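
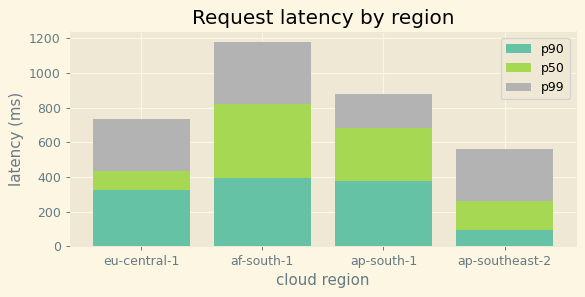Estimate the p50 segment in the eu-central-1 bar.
p50 top ≈ 400, bottom ≈ 300; segment ≈ 100.

≈ 100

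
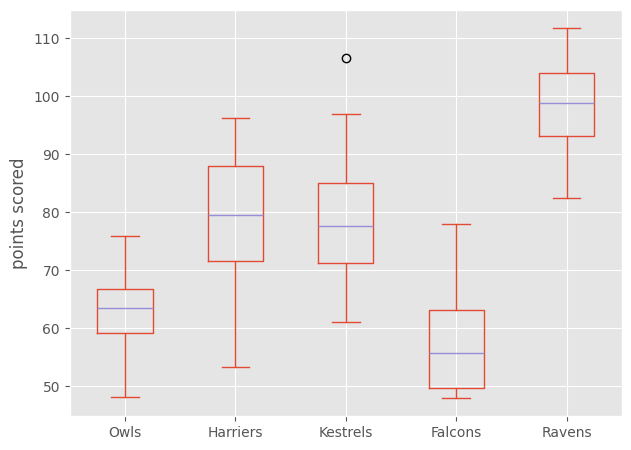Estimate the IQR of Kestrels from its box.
≈ 15

Q3 ≈ 85, Q1 ≈ 70; IQR ≈ 15.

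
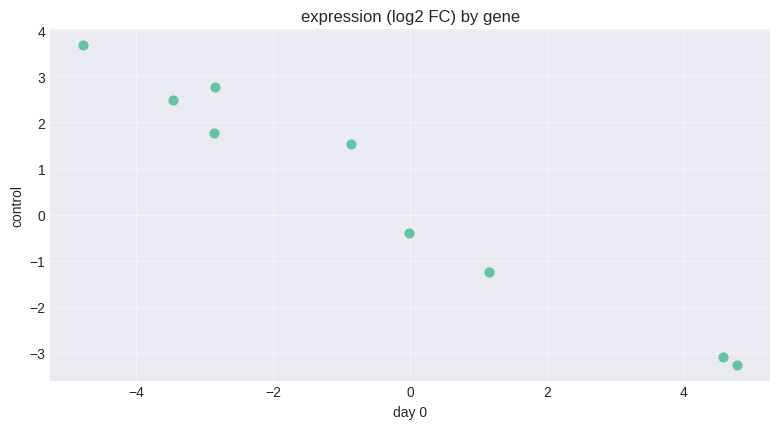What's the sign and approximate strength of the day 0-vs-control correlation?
Points are negatively correlated; strong (|r| ≈ 1.0).

negative, strong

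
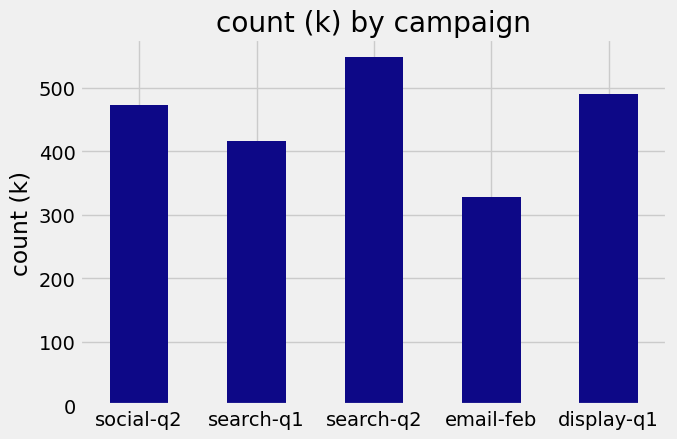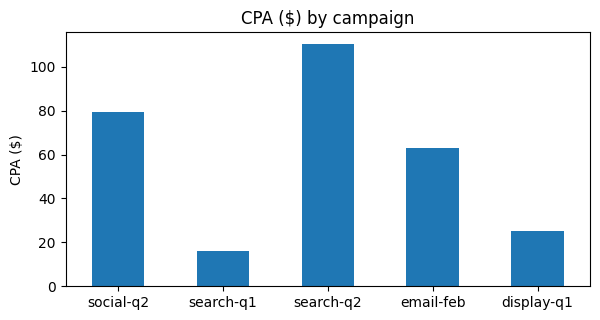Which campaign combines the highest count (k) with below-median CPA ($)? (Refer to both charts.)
display-q1

Chart 2 median CPA ($) ≈ 60; below-median campaigns: search-q1, display-q1. Among those, display-q1 has the highest count (k) (≈ 500).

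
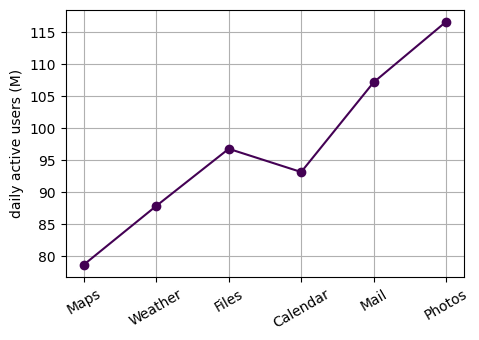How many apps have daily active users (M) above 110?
Above 110: Photos.

1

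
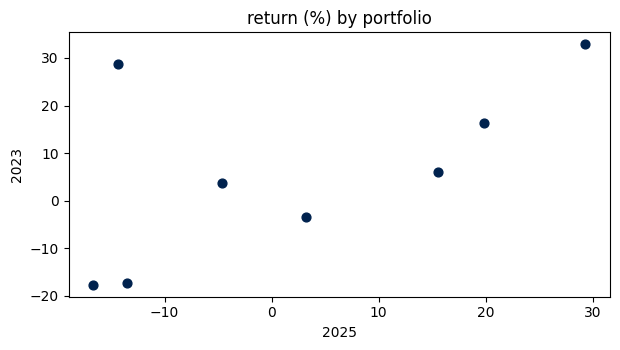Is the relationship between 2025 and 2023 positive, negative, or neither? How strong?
Points are positively correlated; moderate (|r| ≈ 0.6).

positive, moderate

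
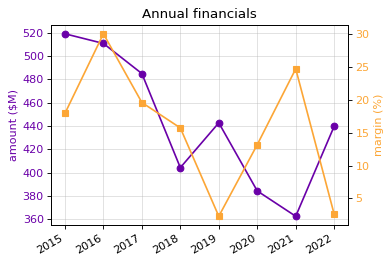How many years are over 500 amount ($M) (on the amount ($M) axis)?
2

Above 500: 2015, 2016.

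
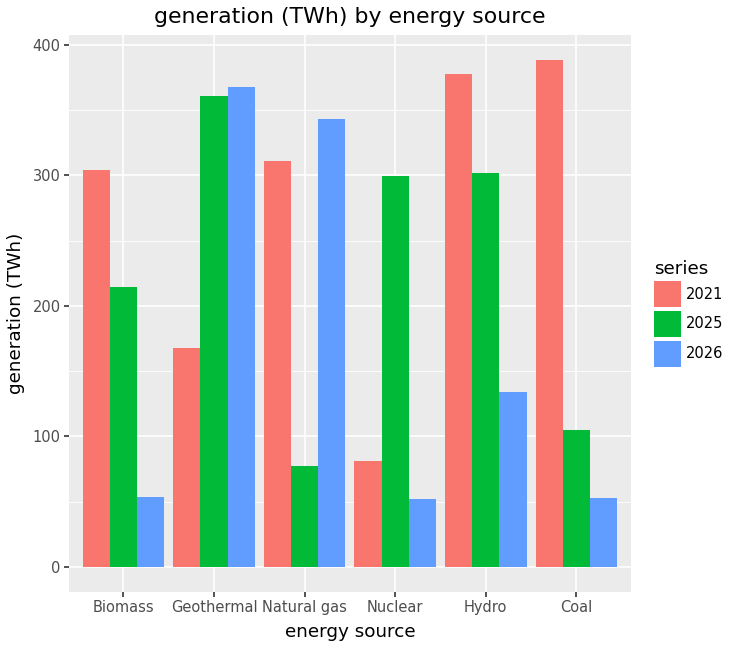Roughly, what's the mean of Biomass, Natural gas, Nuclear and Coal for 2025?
(200 + 100 + 300 + 100) / 4 ≈ 175.

≈ 175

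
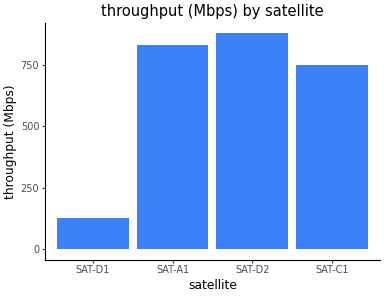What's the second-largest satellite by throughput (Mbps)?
Top 3: SAT-D2 ≈ 900, SAT-A1 ≈ 800, SAT-C1 ≈ 700.

SAT-A1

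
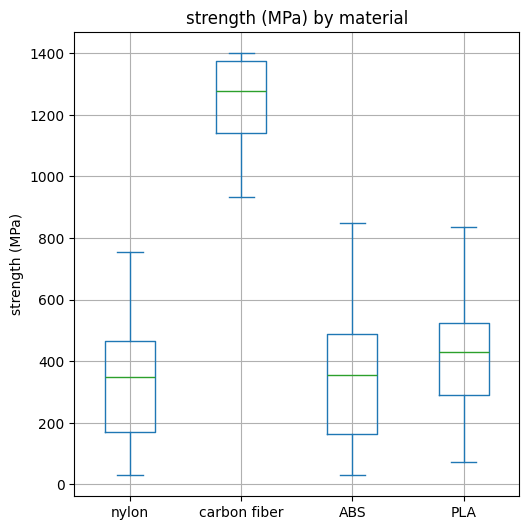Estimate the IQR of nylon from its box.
≈ 300

Q3 ≈ 500, Q1 ≈ 200; IQR ≈ 300.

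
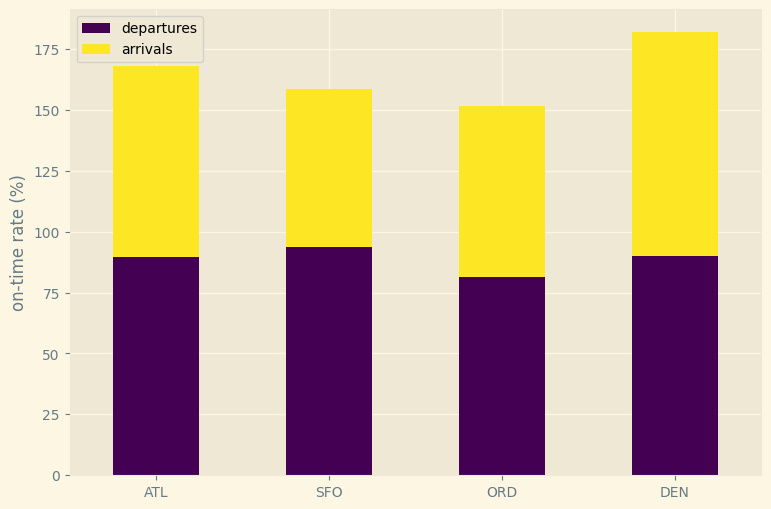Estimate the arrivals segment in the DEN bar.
≈ 80

arrivals top ≈ 180, bottom ≈ 100; segment ≈ 80.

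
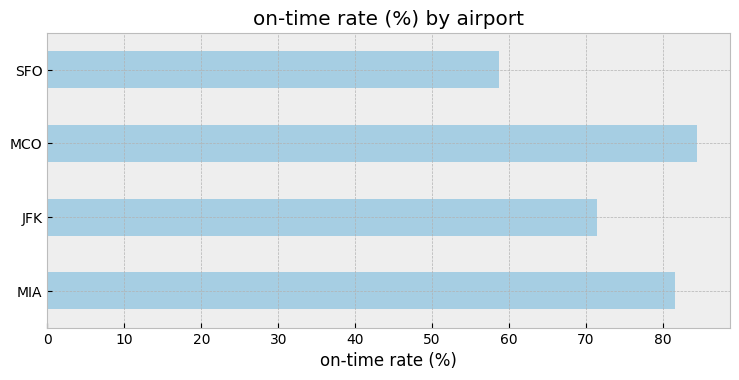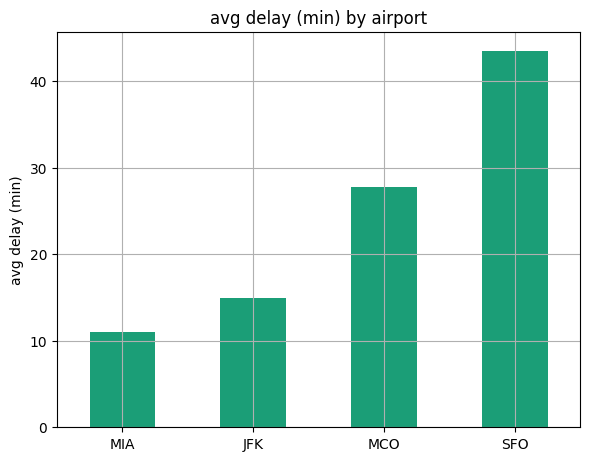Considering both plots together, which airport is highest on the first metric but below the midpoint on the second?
Chart 2 median avg delay (min) ≈ 20; below-median airports: MIA, JFK. Among those, MIA has the highest on-time rate (%) (≈ 80).

MIA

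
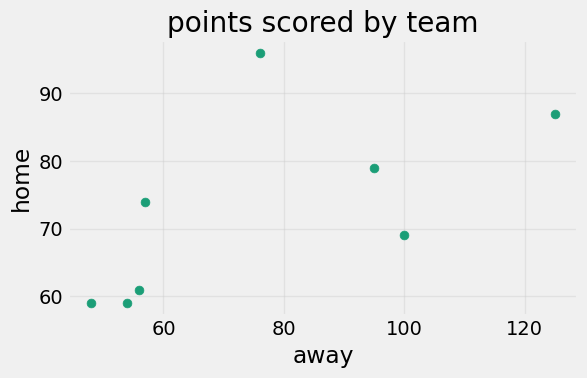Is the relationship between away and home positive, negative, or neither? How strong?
positive, moderate

Points are positively correlated; moderate (|r| ≈ 0.6).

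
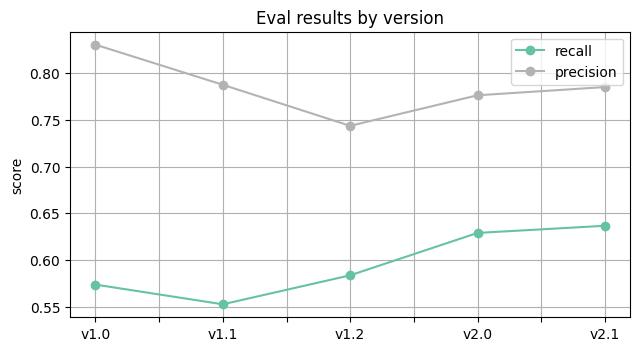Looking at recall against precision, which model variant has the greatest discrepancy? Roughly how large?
v1.0: recall ≈ 0.55, precision ≈ 0.85 → gap ≈ 0.30. Next-largest (v1.1) is only ≈ 0.25.

v1.0, ≈ 0.30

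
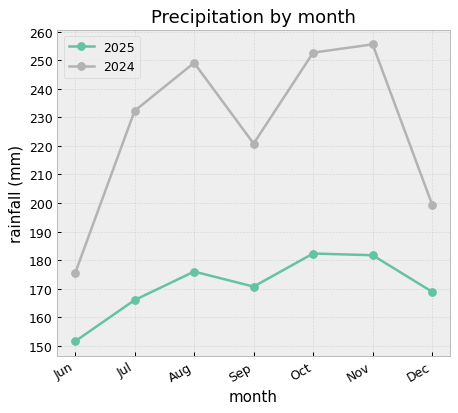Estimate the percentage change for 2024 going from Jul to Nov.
≈ +13%

Jul ≈ 230, Nov ≈ 260; (260 − 230) / 230 ≈ +13%.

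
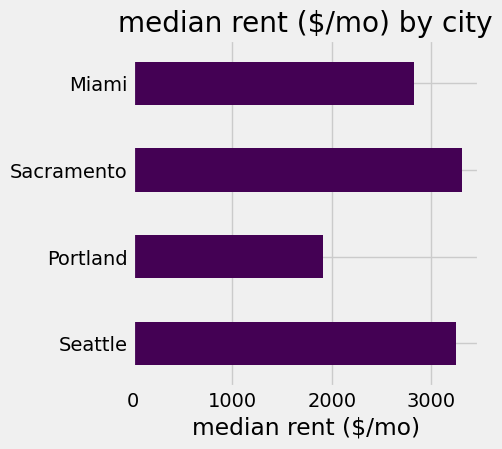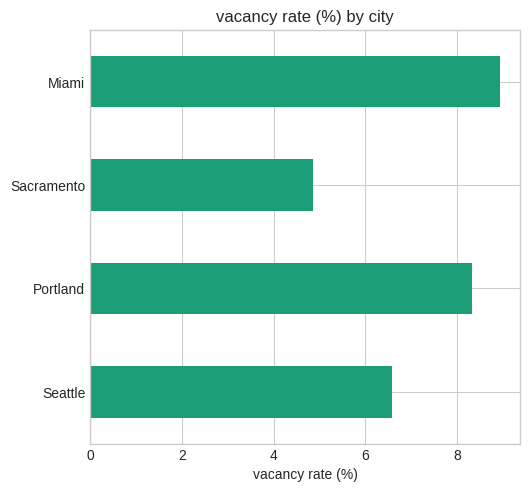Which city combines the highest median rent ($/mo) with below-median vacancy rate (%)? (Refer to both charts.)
Sacramento

Chart 2 median vacancy rate (%) ≈ 7; below-median cities: Seattle, Sacramento. Among those, Sacramento has the highest median rent ($/mo) (≈ 3500).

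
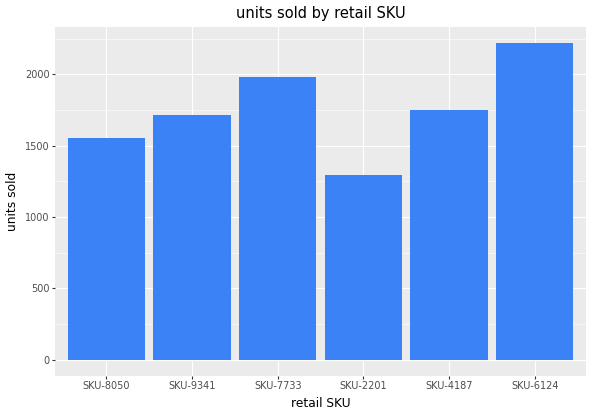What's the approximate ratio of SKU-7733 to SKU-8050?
≈ 1.25×

SKU-7733 ≈ 2000, SKU-8050 ≈ 1600; 2000/1600 ≈ 1.25.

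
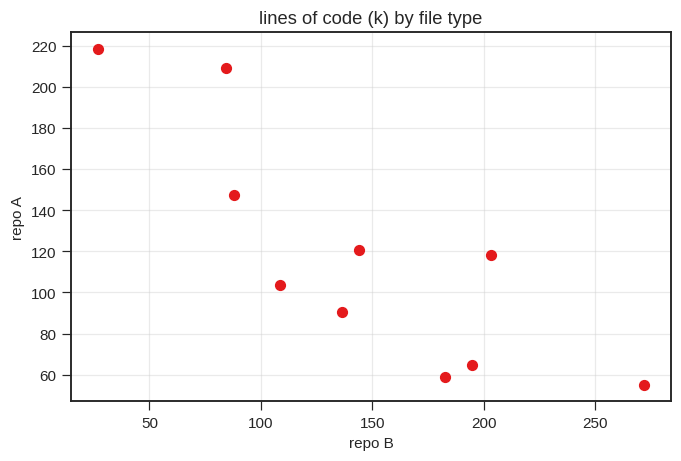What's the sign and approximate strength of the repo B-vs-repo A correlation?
Points are negatively correlated; strong (|r| ≈ 0.8).

negative, strong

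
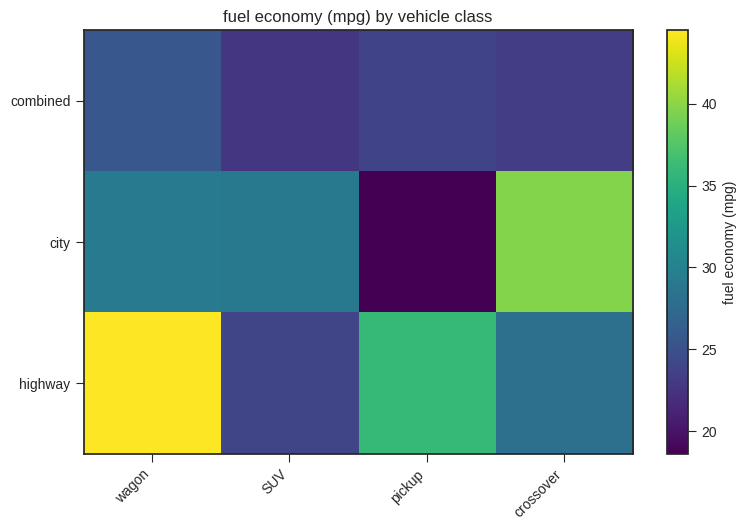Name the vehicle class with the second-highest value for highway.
Top 3 for highway: wagon ≈ 45, pickup ≈ 35, crossover ≈ 30.

pickup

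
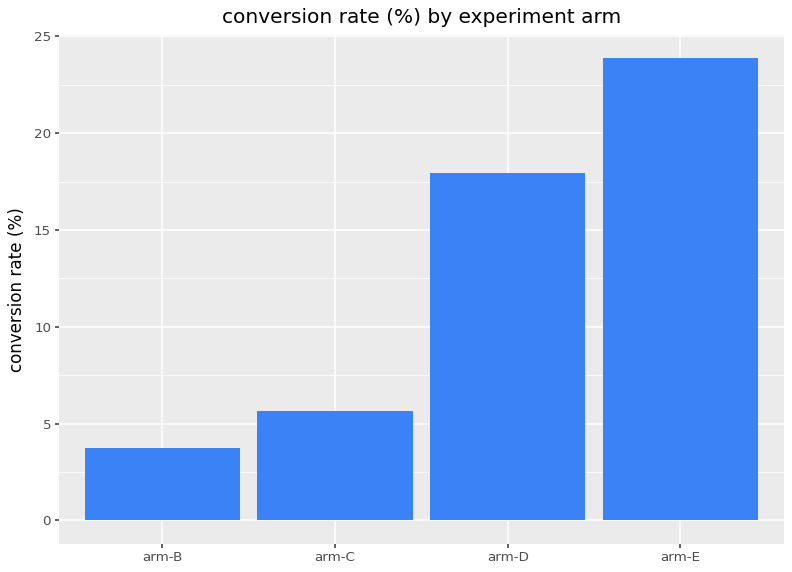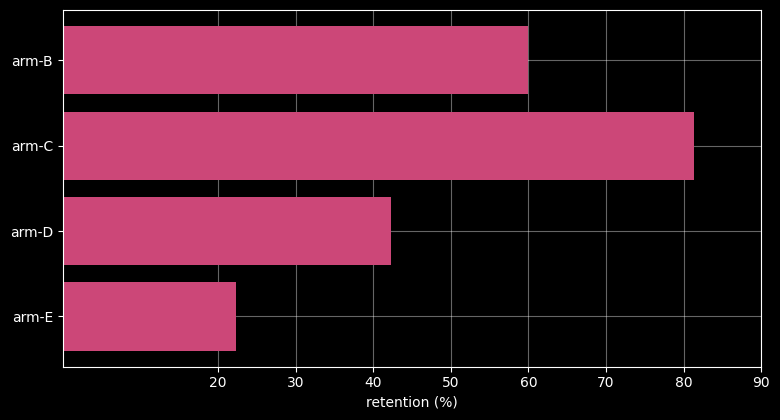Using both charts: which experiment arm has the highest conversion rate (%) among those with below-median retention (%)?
Chart 2 median retention (%) ≈ 50; below-median experiment arms: arm-D, arm-E. Among those, arm-E has the highest conversion rate (%) (≈ 25).

arm-E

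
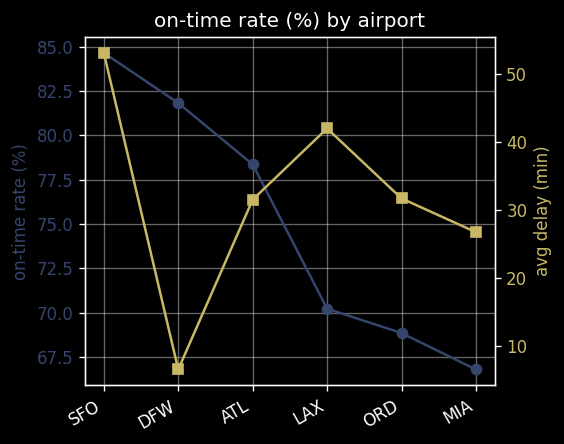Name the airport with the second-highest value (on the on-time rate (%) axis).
Top 3 (on the on-time rate (%) axis): SFO ≈ 84, DFW ≈ 82, ATL ≈ 78.

DFW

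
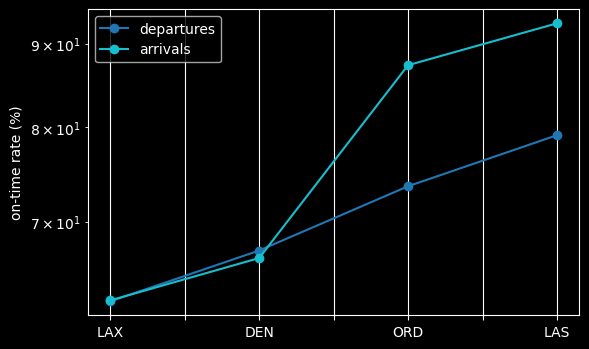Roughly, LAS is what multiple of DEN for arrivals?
LAS ≈ 95, DEN ≈ 65; 95/65 ≈ 1.46.

≈ 1.46×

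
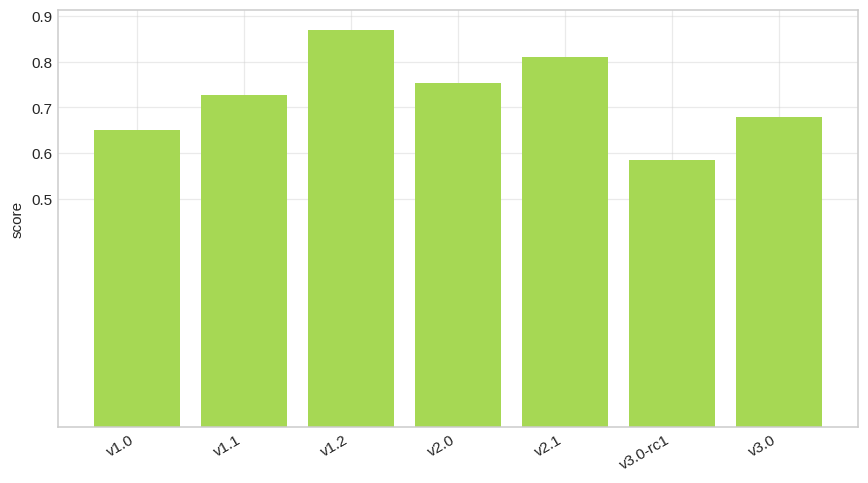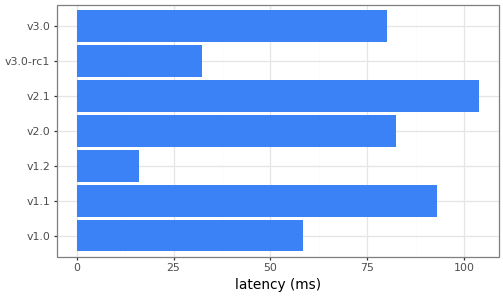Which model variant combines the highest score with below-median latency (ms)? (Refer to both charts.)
v1.2

Chart 2 median latency (ms) ≈ 80; below-median model variants: v1.0, v1.2, v3.0-rc1. Among those, v1.2 has the highest score (≈ 0.9).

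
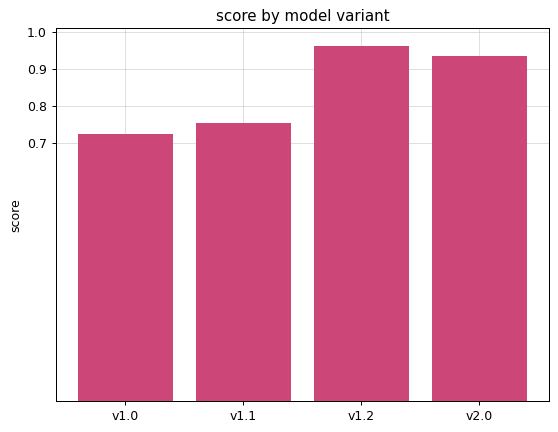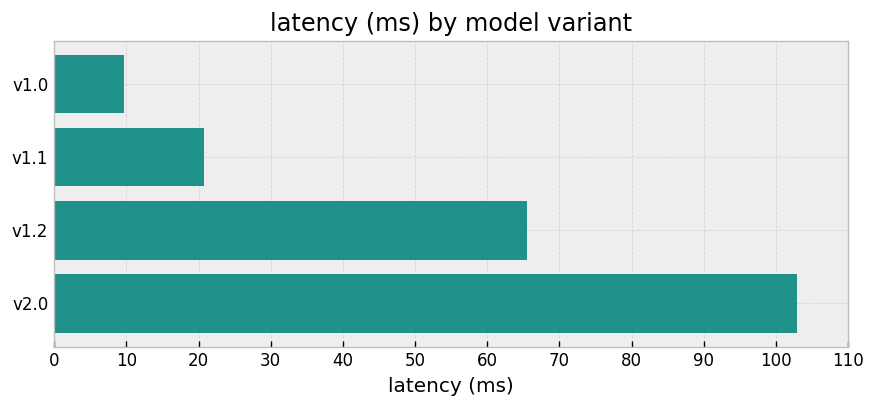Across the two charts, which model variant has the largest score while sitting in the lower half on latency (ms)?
v1.1

Chart 2 median latency (ms) ≈ 40; below-median model variants: v1.0, v1.1. Among those, v1.1 has the highest score (≈ 0.8).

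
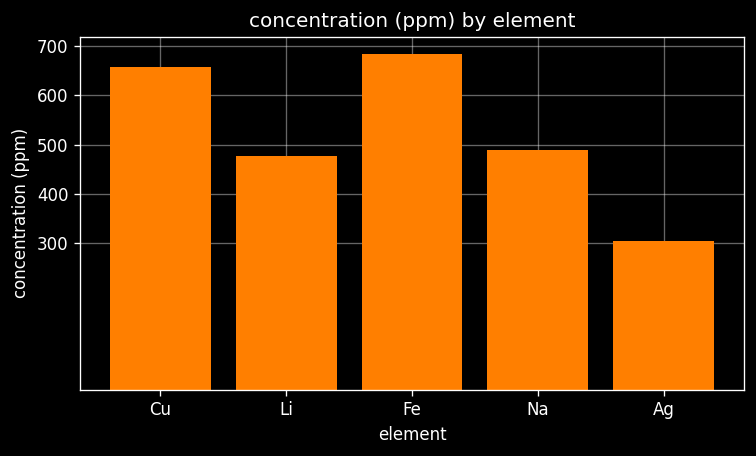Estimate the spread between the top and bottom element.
≈ 400

Max Fe ≈ 700, min Ag ≈ 300; range ≈ 400.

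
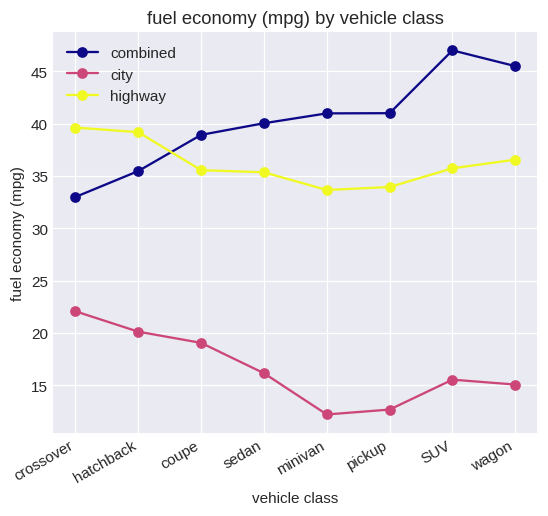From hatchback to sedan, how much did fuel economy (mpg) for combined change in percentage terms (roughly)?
hatchback ≈ 35, sedan ≈ 40; (40 − 35) / 35 ≈ +14.3%.

≈ +14.3%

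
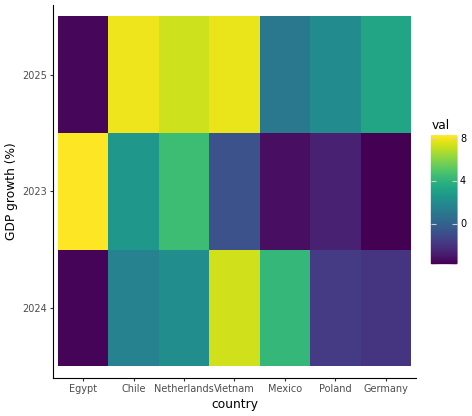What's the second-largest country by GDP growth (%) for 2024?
Mexico

Top 3 for 2024: Vietnam ≈ 8, Mexico ≈ 4, Netherlands ≈ 2.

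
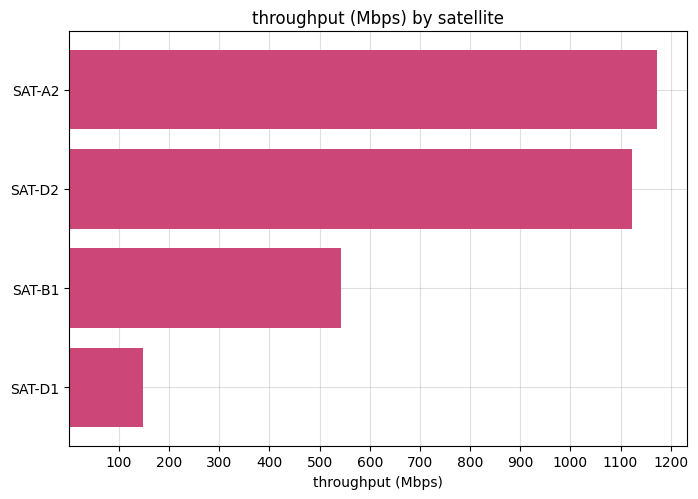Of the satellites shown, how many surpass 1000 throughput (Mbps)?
Above 1000: SAT-A2, SAT-D2.

2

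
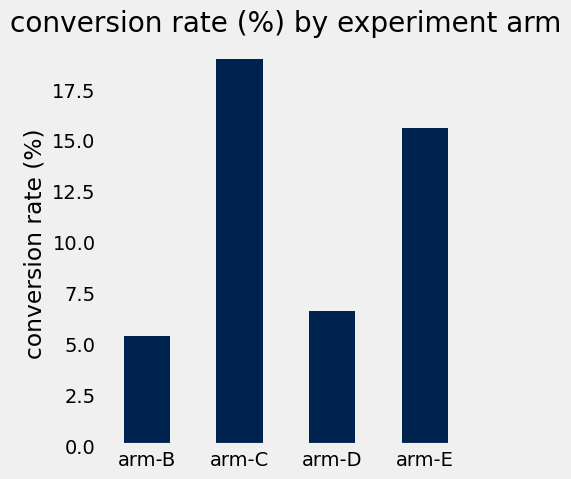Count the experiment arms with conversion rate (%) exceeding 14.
Above 14: arm-C, arm-E.

2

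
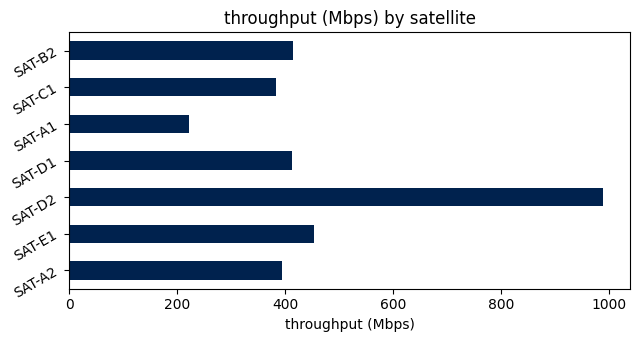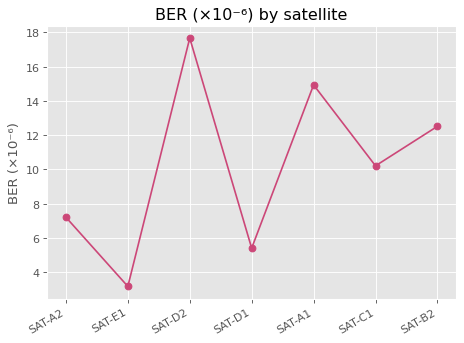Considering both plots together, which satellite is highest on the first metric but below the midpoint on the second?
SAT-E1

Chart 2 median BER (×10⁻⁶) ≈ 10; below-median satellites: SAT-A2, SAT-E1, SAT-D1. Among those, SAT-E1 has the highest throughput (Mbps) (≈ 500).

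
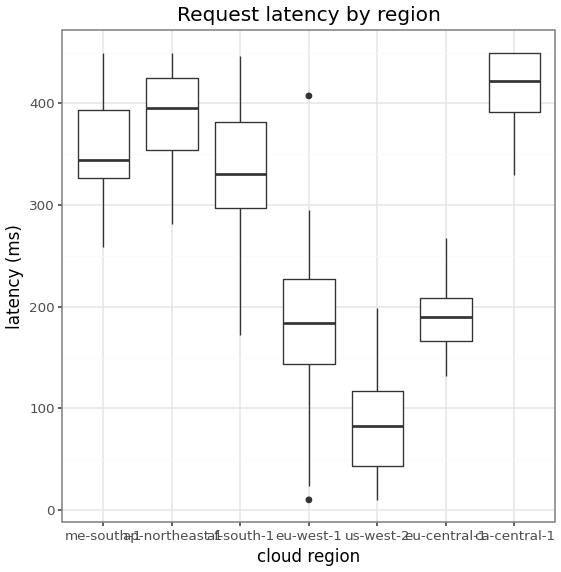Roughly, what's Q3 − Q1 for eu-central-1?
Q3 ≈ 200, Q1 ≈ 150; IQR ≈ 50.

≈ 50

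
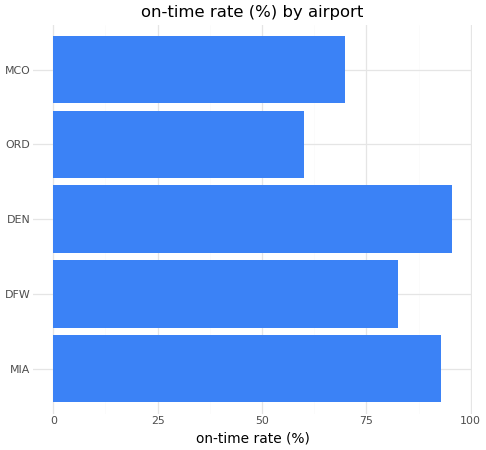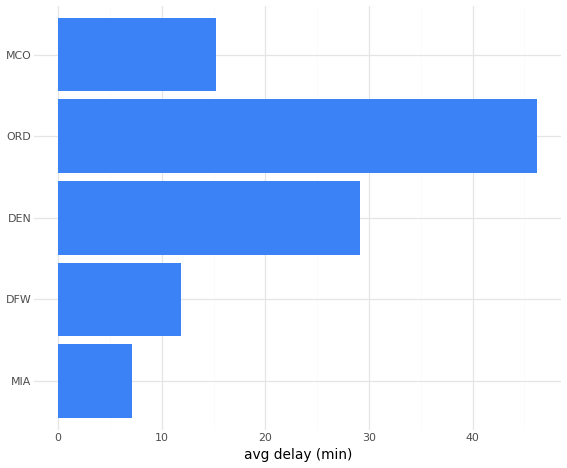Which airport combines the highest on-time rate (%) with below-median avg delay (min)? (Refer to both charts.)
MIA

Chart 2 median avg delay (min) ≈ 15; below-median airports: MIA, DFW. Among those, MIA has the highest on-time rate (%) (≈ 90).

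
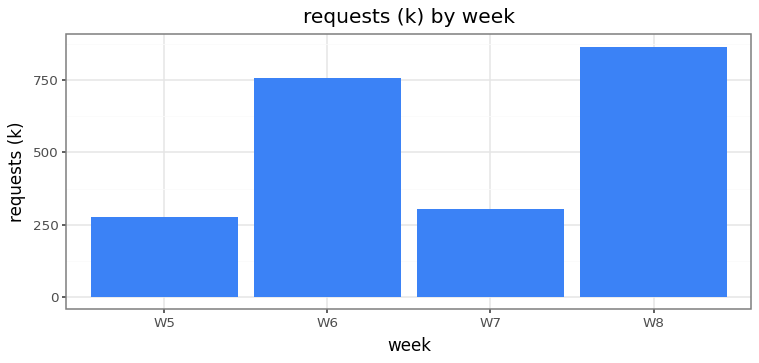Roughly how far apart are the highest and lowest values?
≈ 600

Max W8 ≈ 900, min W5 ≈ 300; range ≈ 600.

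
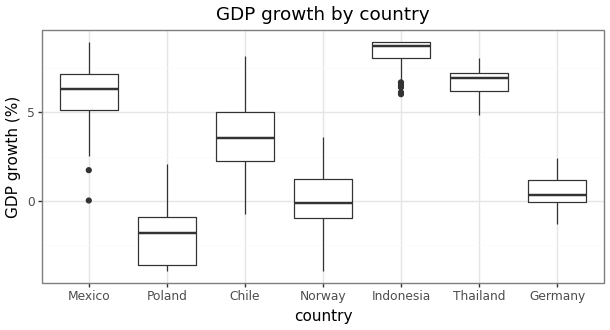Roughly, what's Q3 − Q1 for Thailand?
≈ 1

Q3 ≈ 7, Q1 ≈ 6; IQR ≈ 1.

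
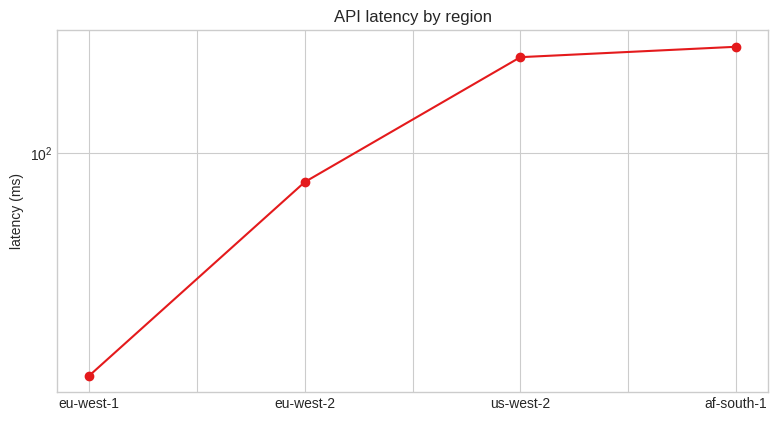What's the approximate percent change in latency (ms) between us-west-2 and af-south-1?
us-west-2 ≈ 220, af-south-1 ≈ 240; (240 − 220) / 220 ≈ +9.1%.

≈ +9.1%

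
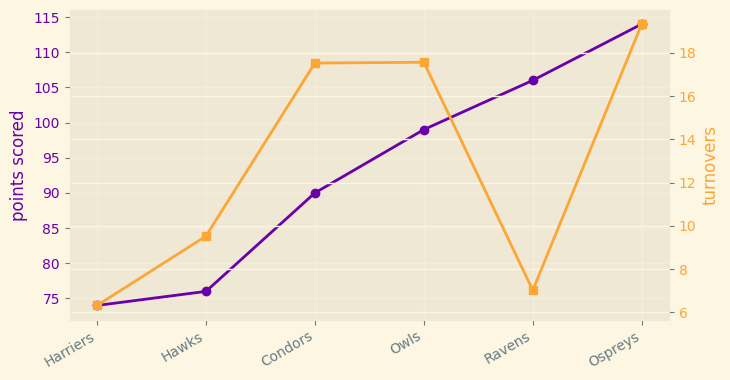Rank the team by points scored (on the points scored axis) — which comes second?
Top 3 (on the points scored axis): Ospreys ≈ 115, Ravens ≈ 105, Owls ≈ 100.

Ravens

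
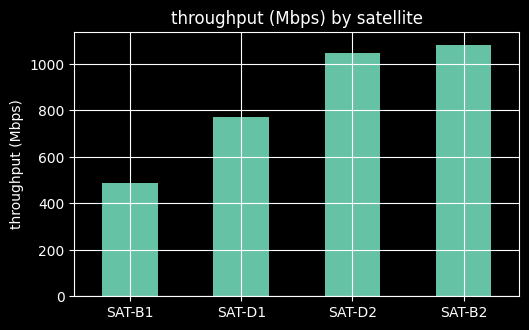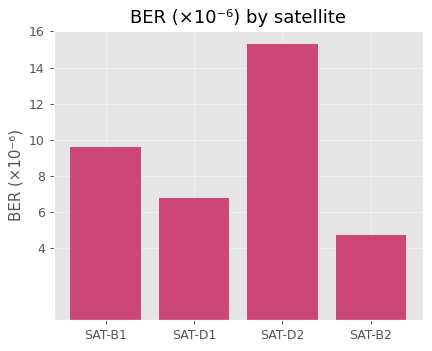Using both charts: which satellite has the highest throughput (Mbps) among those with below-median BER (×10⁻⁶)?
Chart 2 median BER (×10⁻⁶) ≈ 8; below-median satellites: SAT-D1, SAT-B2. Among those, SAT-B2 has the highest throughput (Mbps) (≈ 1100).

SAT-B2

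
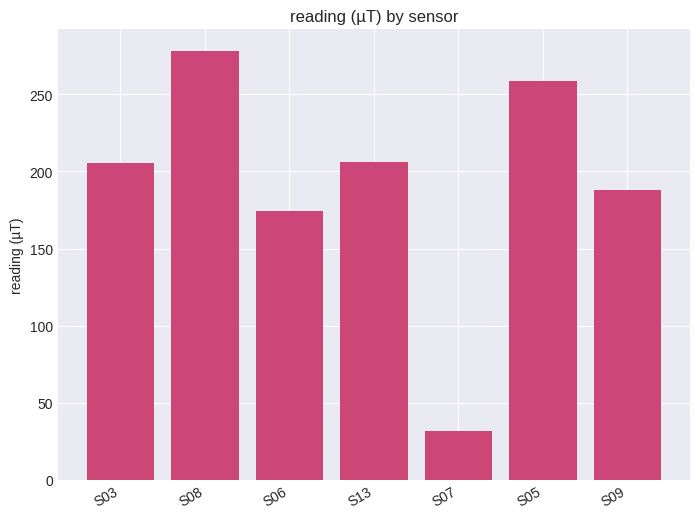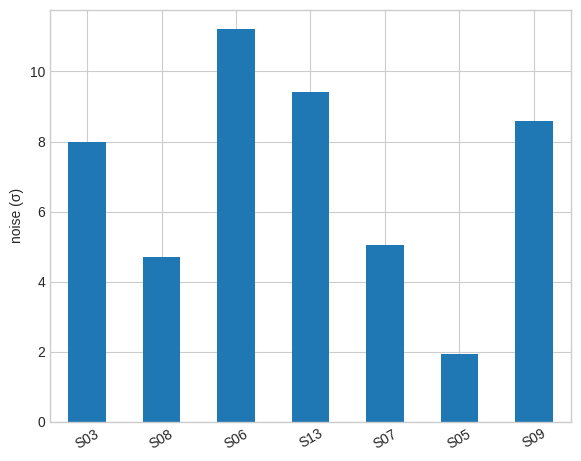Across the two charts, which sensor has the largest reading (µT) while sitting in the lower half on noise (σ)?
Chart 2 median noise (σ) ≈ 8; below-median sensors: S08, S07, S05. Among those, S08 has the highest reading (µT) (≈ 300).

S08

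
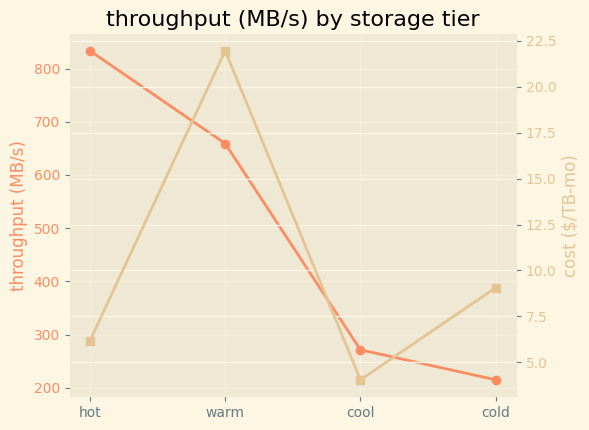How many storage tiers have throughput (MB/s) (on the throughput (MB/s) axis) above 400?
2

Above 400: hot, warm.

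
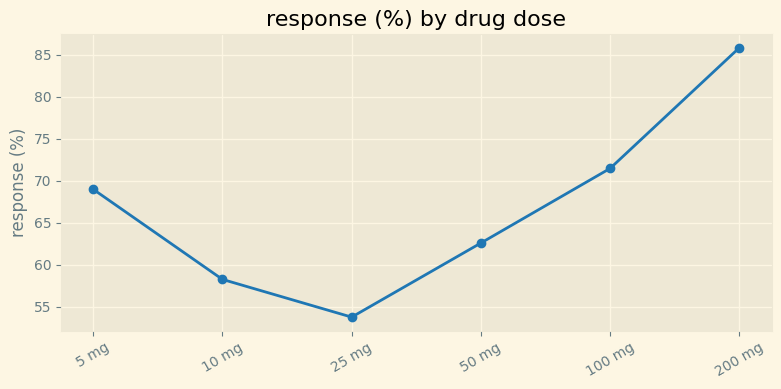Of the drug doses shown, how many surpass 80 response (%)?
1

Above 80: 200 mg.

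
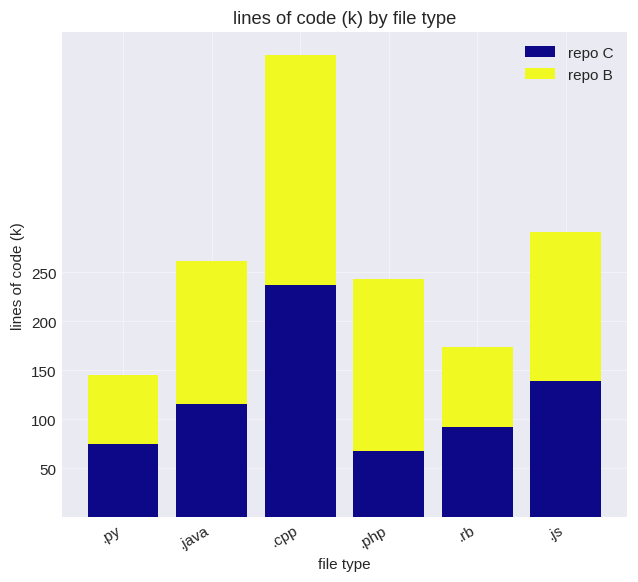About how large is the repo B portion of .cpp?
≈ 200

repo B top ≈ 450, bottom ≈ 250; segment ≈ 200.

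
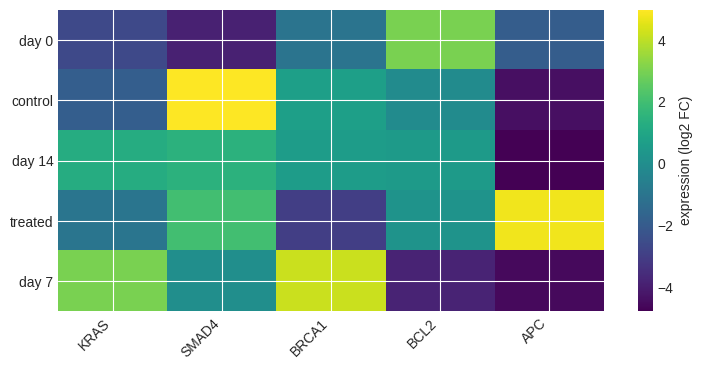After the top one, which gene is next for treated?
SMAD4

Top 3 for treated: APC ≈ 5, SMAD4 ≈ 2, BCL2 ≈ 0.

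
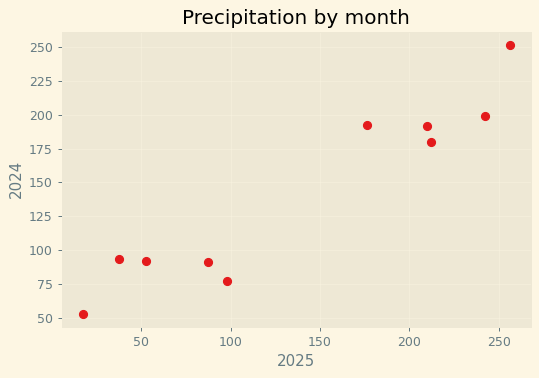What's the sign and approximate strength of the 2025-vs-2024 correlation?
positive, strong

Points are positively correlated; strong (|r| ≈ 1.0).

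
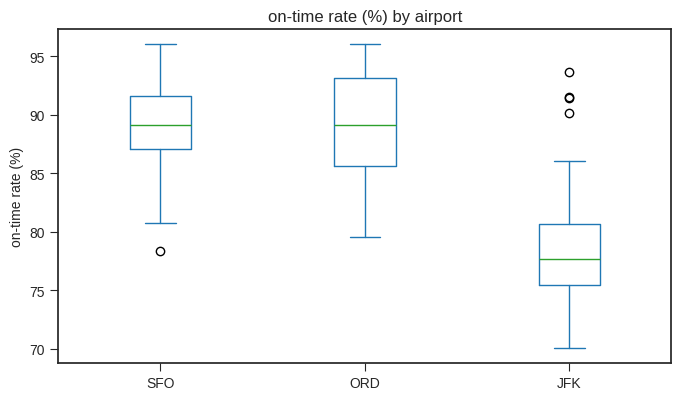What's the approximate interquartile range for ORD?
Q3 ≈ 94, Q1 ≈ 86; IQR ≈ 8.

≈ 8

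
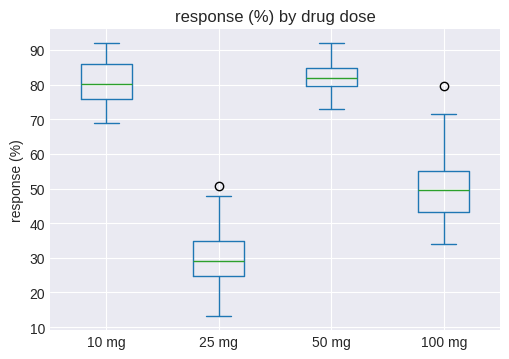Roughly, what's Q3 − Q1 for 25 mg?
≈ 10

Q3 ≈ 35, Q1 ≈ 25; IQR ≈ 10.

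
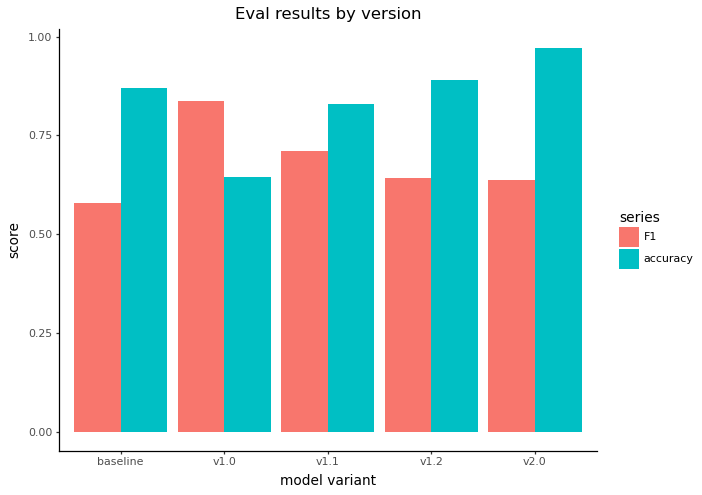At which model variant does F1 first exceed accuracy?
baseline: F1 ≈ 0.6 vs accuracy ≈ 0.9 (not yet); v1.0: F1 ≈ 0.8 vs accuracy ≈ 0.6 (first crossover).

v1.0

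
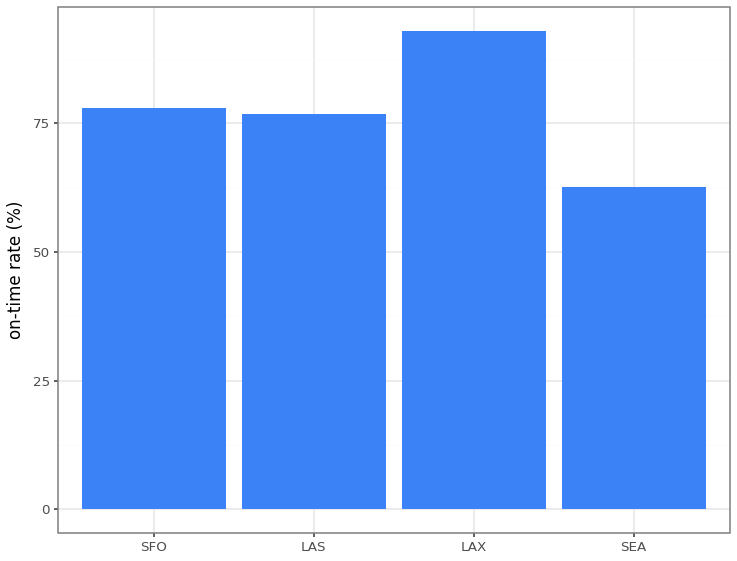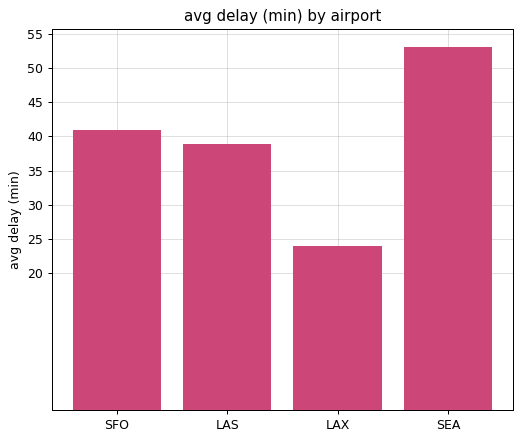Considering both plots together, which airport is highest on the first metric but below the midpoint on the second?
Chart 2 median avg delay (min) ≈ 40; below-median airports: LAS, LAX. Among those, LAX has the highest on-time rate (%) (≈ 90).

LAX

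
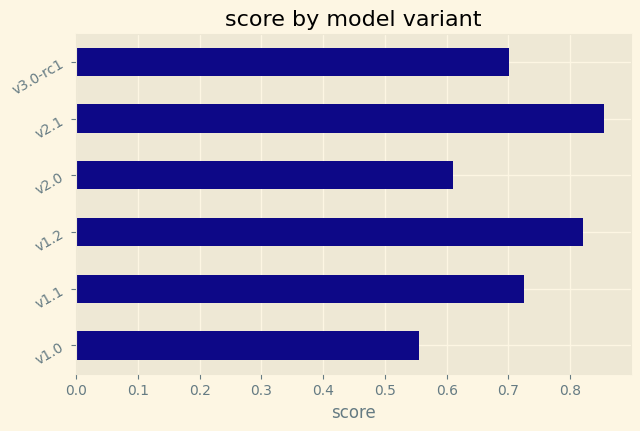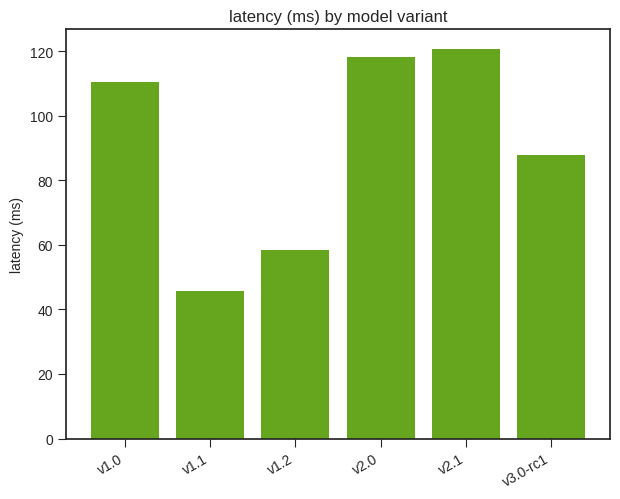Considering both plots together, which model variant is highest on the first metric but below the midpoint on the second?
Chart 2 median latency (ms) ≈ 100; below-median model variants: v1.1, v1.2, v3.0-rc1. Among those, v1.2 has the highest score (≈ 0.8).

v1.2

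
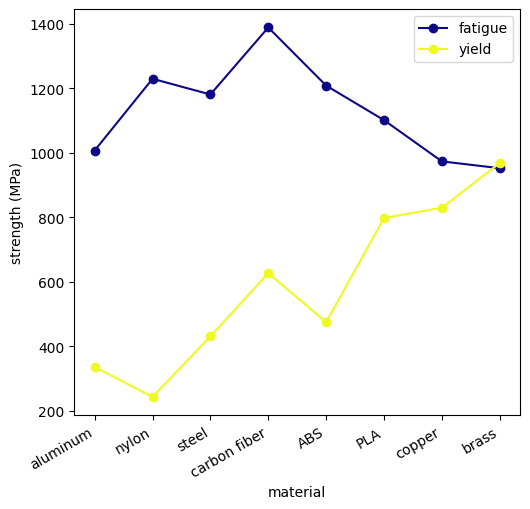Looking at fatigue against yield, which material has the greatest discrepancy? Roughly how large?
nylon, ≈ 1000 MPa

nylon: fatigue ≈ 1200, yield ≈ 200 → gap ≈ 1000. Next-largest (carbon fiber) is only ≈ 800.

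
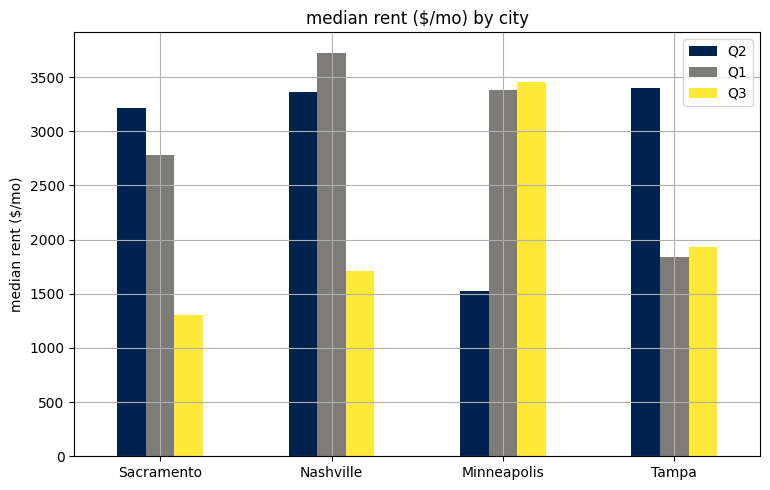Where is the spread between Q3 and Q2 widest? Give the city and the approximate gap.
Minneapolis: Q3 ≈ 3500, Q2 ≈ 1500 → gap ≈ 2000. Next-largest (Sacramento) is only ≈ 1500.

Minneapolis, ≈ 2000 $/mo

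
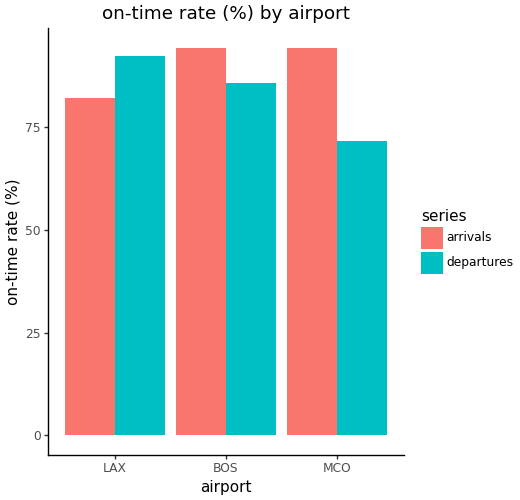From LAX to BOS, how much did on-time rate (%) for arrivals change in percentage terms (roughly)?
≈ +12.5%

LAX ≈ 80, BOS ≈ 90; (90 − 80) / 80 ≈ +12.5%.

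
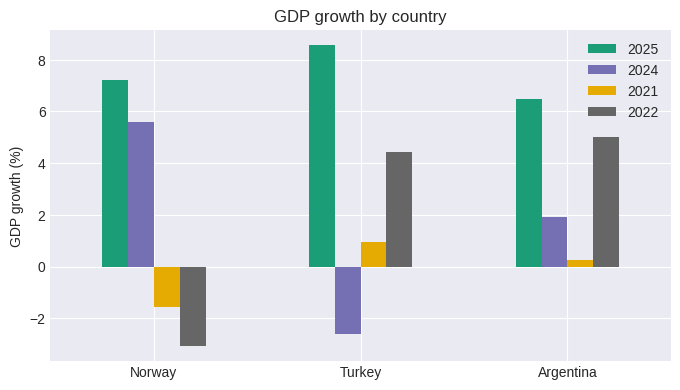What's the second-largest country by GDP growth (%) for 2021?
Argentina

Top 3 for 2021: Turkey ≈ 1, Argentina ≈ 0, Norway ≈ -2.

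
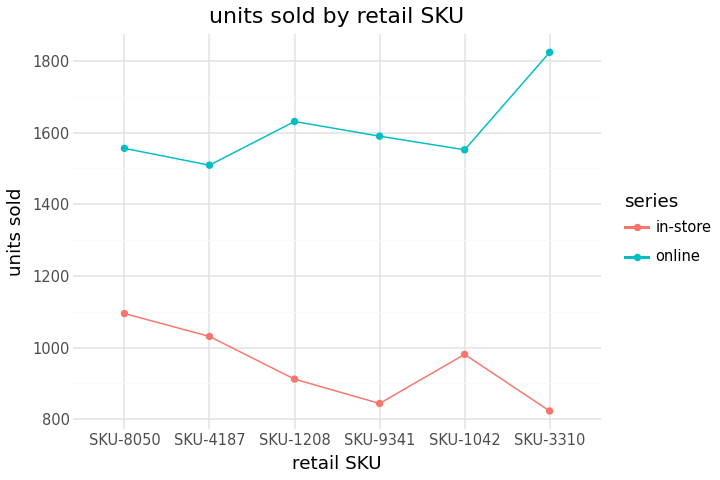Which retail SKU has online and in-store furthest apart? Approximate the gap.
SKU-3310, ≈ 1000

SKU-3310: online ≈ 1800, in-store ≈ 800 → gap ≈ 1000. Next-largest (SKU-9341) is only ≈ 800.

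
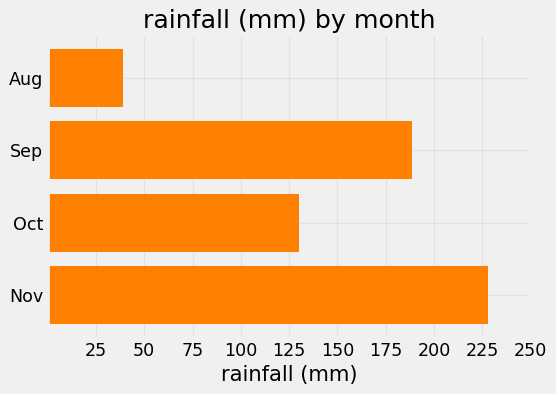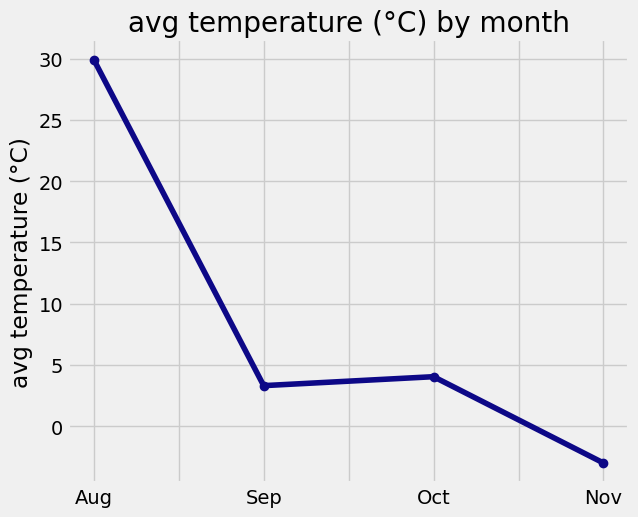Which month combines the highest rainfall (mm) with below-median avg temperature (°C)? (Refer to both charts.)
Nov

Chart 2 median avg temperature (°C) ≈ 5; below-median months: Sep, Nov. Among those, Nov has the highest rainfall (mm) (≈ 225).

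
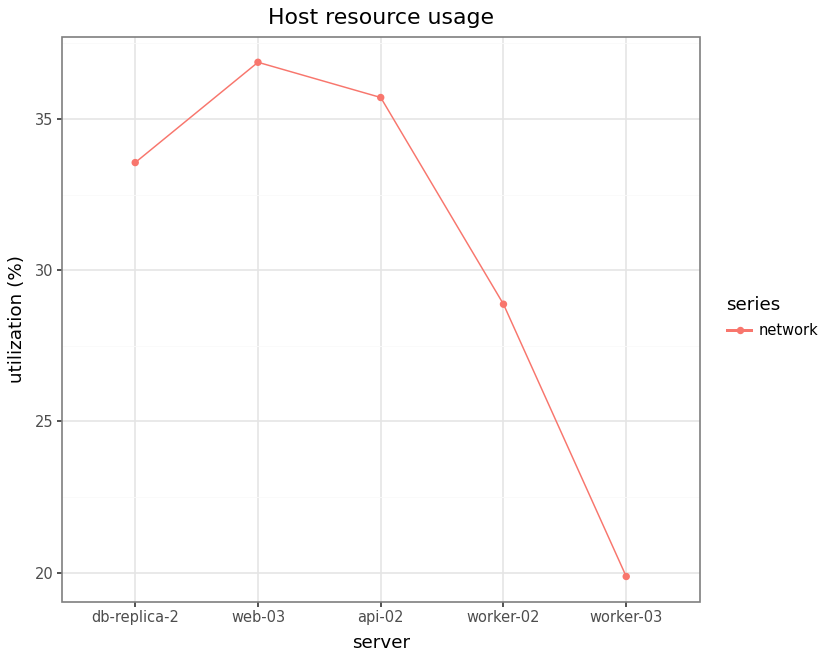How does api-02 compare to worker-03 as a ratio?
api-02 ≈ 36, worker-03 ≈ 20; 36/20 ≈ 1.8.

≈ 1.8×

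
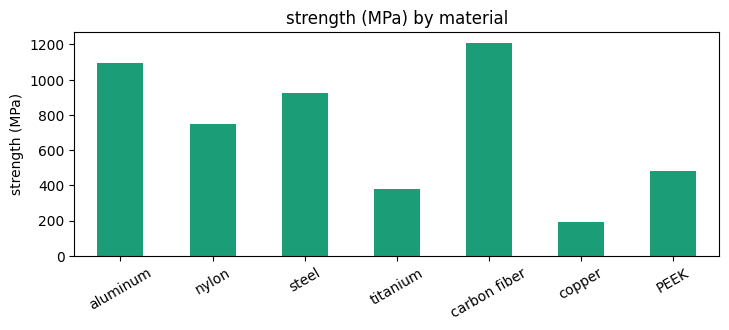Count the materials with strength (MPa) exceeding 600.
Above 600: aluminum, nylon, steel, carbon fiber.

4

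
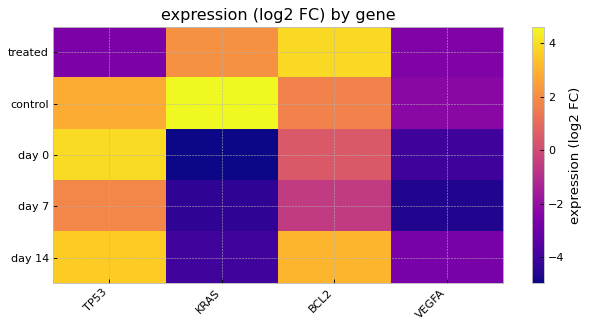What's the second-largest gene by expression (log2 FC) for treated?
Top 3 for treated: BCL2 ≈ 4, KRAS ≈ 2, VEGFA ≈ -3.

KRAS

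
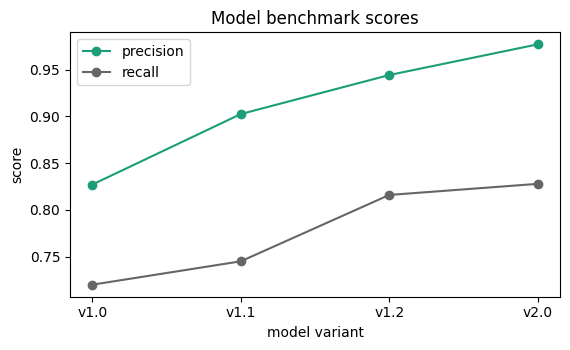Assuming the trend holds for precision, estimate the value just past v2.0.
≈ 1.05

Last three: 0.90, 0.95, 1.00 → slope ≈ 0.05/step → next ≈ 1.05.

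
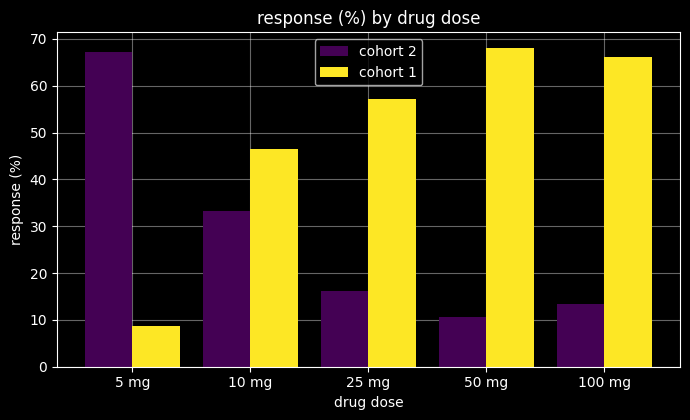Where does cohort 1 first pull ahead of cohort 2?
10 mg

5 mg: cohort 1 ≈ 10 vs cohort 2 ≈ 70 (not yet); 10 mg: cohort 1 ≈ 50 vs cohort 2 ≈ 30 (first crossover).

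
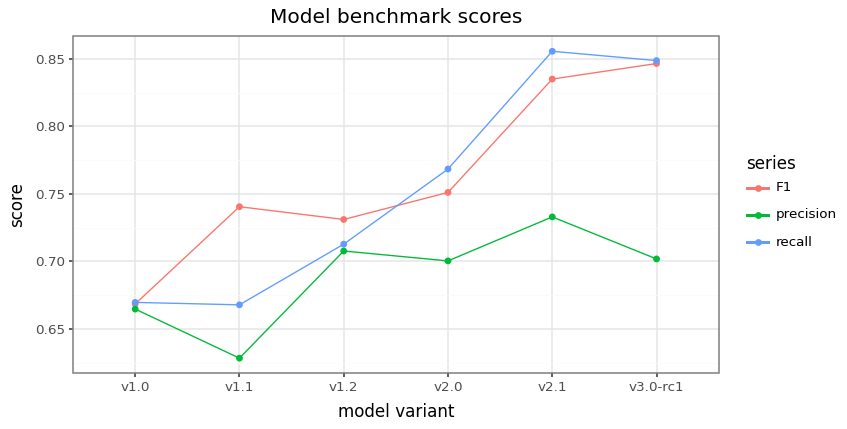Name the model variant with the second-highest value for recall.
v3.0-rc1

Top 3 for recall: v2.1 ≈ 0.86, v3.0-rc1 ≈ 0.84, v2.0 ≈ 0.76.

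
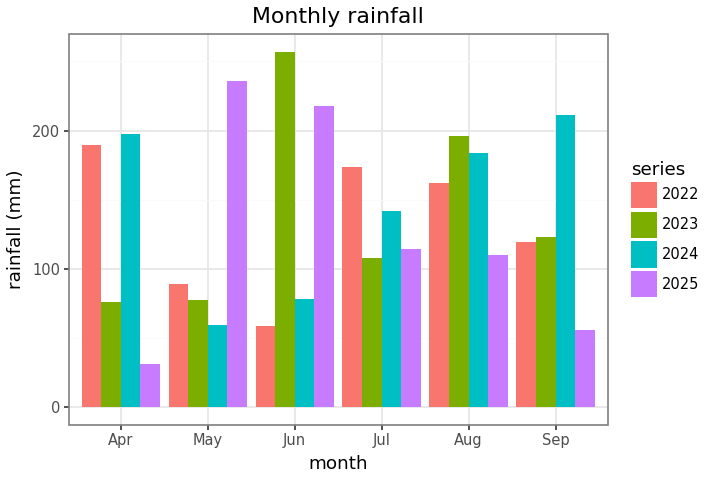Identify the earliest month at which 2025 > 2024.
Apr: 2025 ≈ 25 vs 2024 ≈ 200 (not yet); May: 2025 ≈ 225 vs 2024 ≈ 50 (first crossover).

May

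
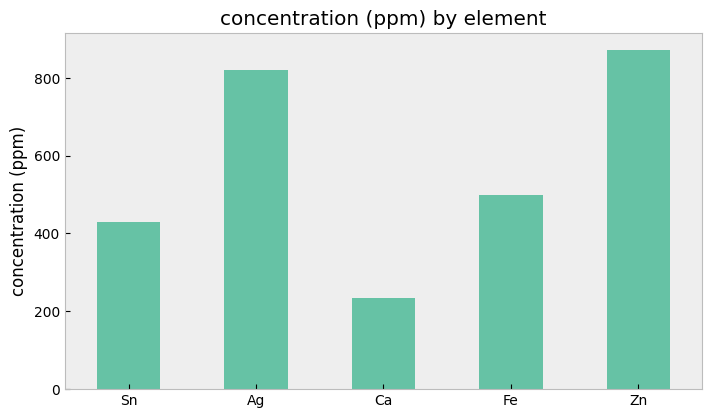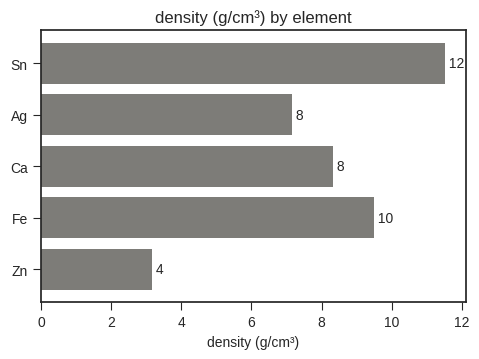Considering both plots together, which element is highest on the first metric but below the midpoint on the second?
Zn

Chart 2 median density (g/cm³) ≈ 8; below-median elements: Ag, Zn. Among those, Zn has the highest concentration (ppm) (≈ 900).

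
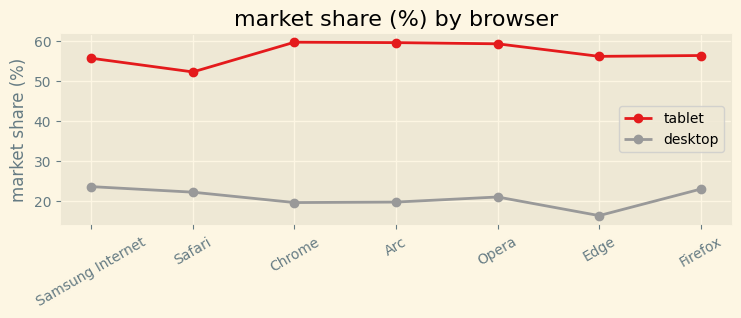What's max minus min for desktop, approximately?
Max Samsung Internet ≈ 25, min Edge ≈ 15; range ≈ 10.

≈ 10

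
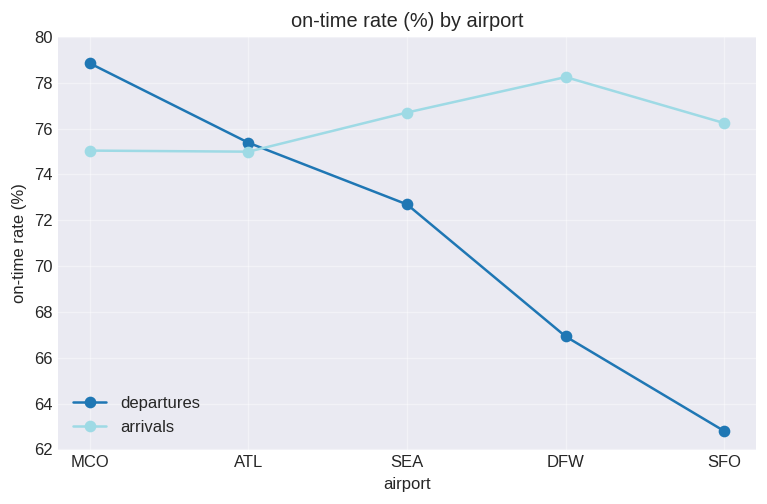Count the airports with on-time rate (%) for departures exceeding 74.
Above 74: MCO, ATL.

2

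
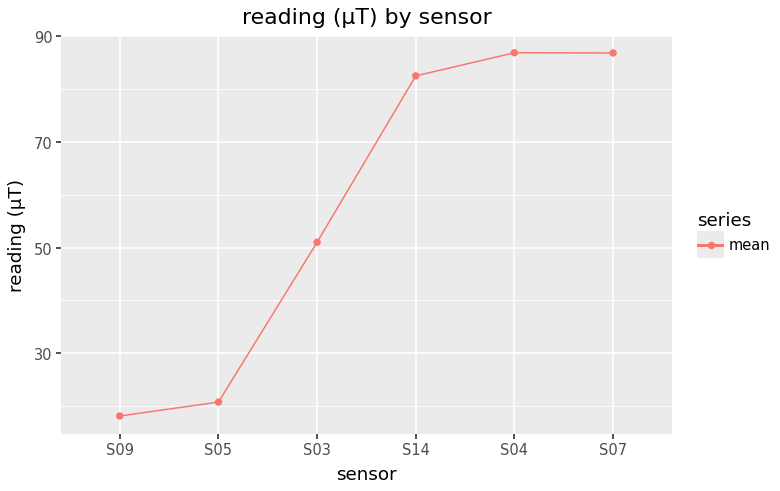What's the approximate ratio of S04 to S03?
≈ 1.8×

S04 ≈ 90, S03 ≈ 50; 90/50 ≈ 1.8.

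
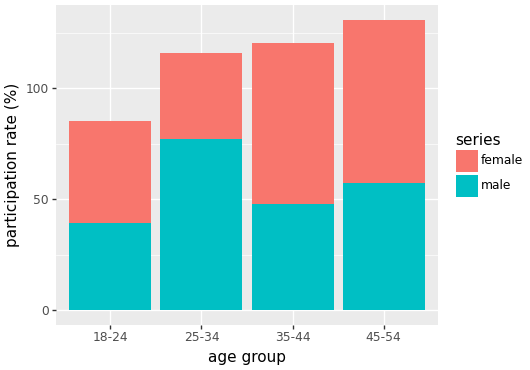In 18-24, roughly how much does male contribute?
male top ≈ 40, bottom ≈ 0; segment ≈ 40.

≈ 40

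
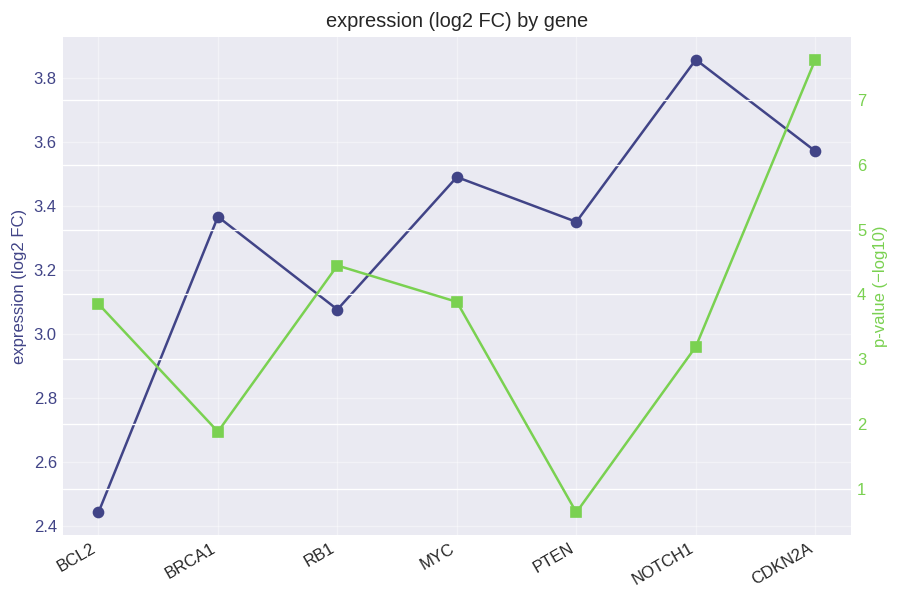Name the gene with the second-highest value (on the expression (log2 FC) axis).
Top 3 (on the expression (log2 FC) axis): NOTCH1 ≈ 3.8, CDKN2A ≈ 3.6, MYC ≈ 3.4.

CDKN2A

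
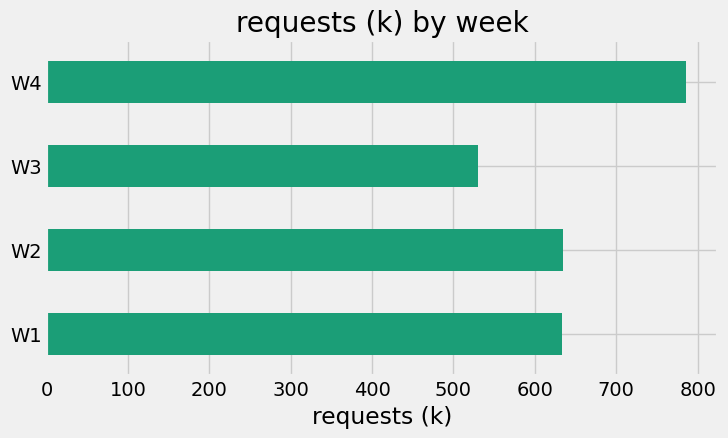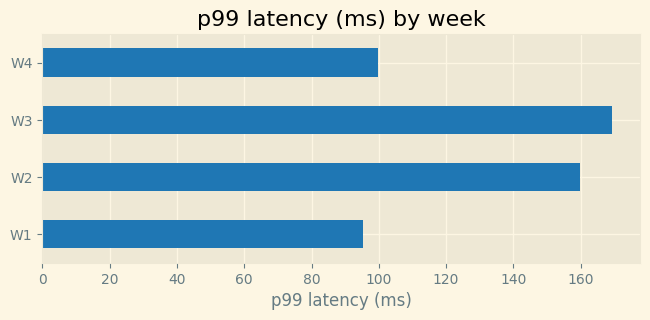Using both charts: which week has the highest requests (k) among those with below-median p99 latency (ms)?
W4

Chart 2 median p99 latency (ms) ≈ 120; below-median weeks: W1, W4. Among those, W4 has the highest requests (k) (≈ 800).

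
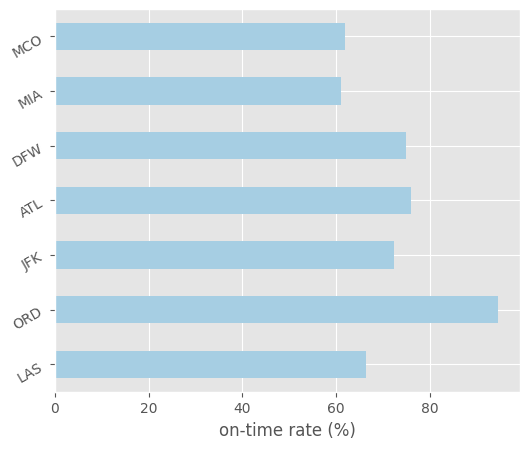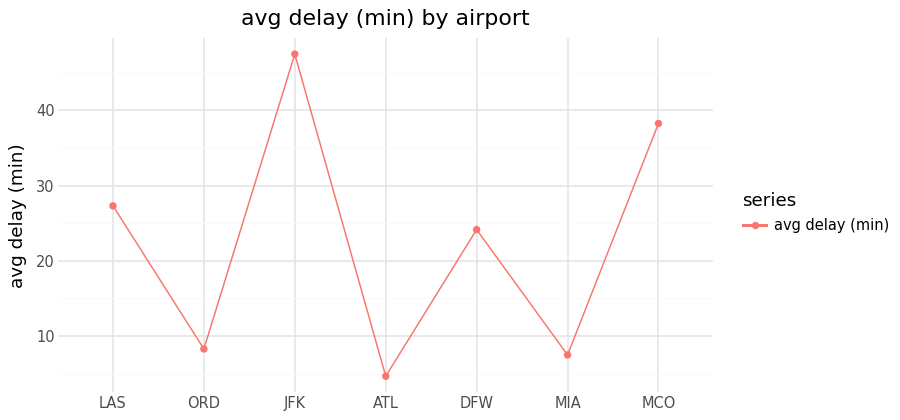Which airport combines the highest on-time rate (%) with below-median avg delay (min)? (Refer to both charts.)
ORD

Chart 2 median avg delay (min) ≈ 25; below-median airports: ORD, ATL, MIA. Among those, ORD has the highest on-time rate (%) (≈ 90).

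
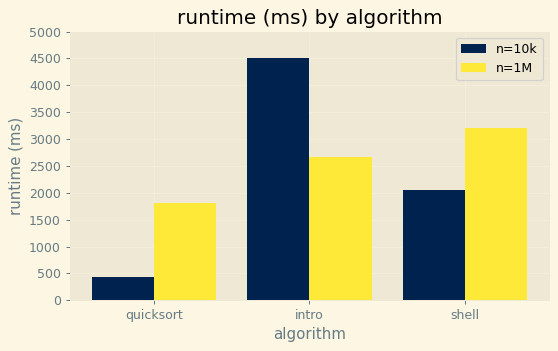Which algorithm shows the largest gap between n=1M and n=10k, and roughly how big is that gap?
intro, ≈ 2000 ms

intro: n=1M ≈ 2500, n=10k ≈ 4500 → gap ≈ 2000. Next-largest (quicksort) is only ≈ 1500.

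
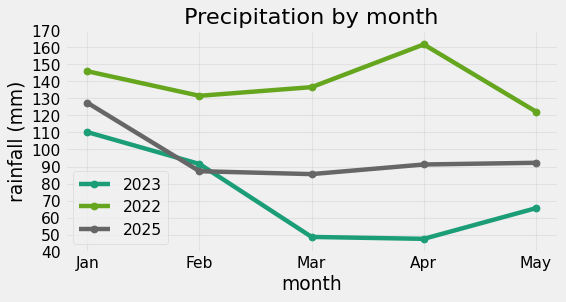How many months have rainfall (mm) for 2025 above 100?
Above 100: Jan.

1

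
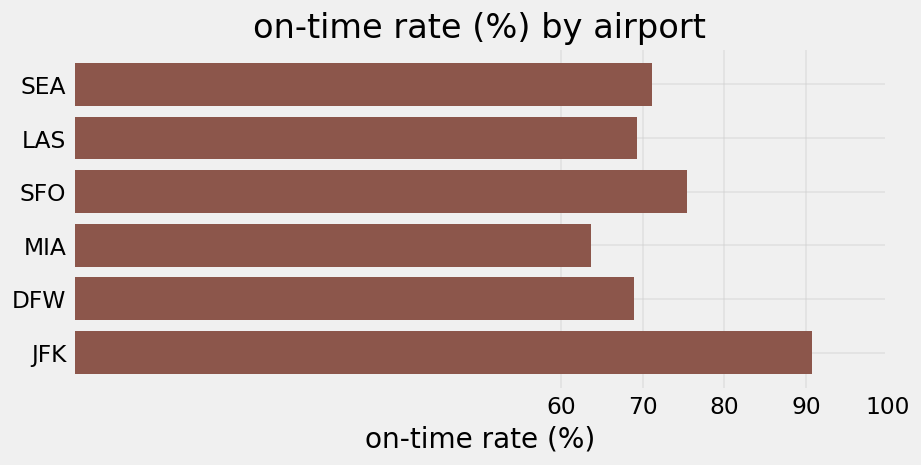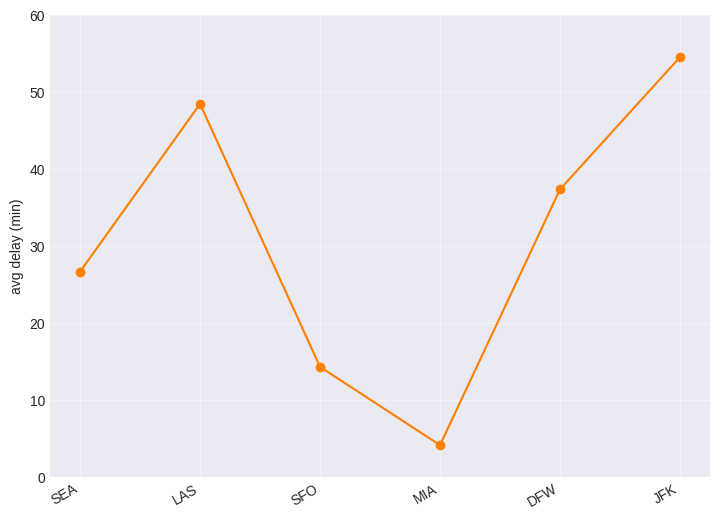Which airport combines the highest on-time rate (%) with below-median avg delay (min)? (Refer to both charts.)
SFO

Chart 2 median avg delay (min) ≈ 30; below-median airports: SEA, SFO, MIA. Among those, SFO has the highest on-time rate (%) (≈ 80).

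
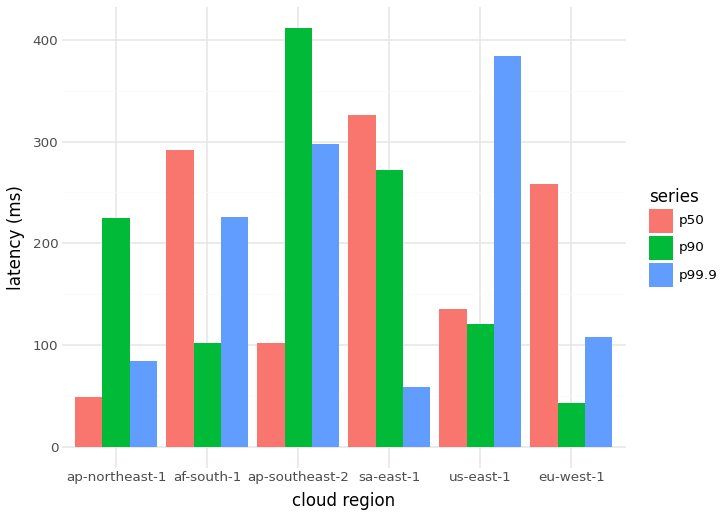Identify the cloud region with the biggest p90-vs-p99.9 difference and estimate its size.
us-east-1, ≈ 300 ms

us-east-1: p90 ≈ 100, p99.9 ≈ 400 → gap ≈ 300. Next-largest (sa-east-1) is only ≈ 200.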